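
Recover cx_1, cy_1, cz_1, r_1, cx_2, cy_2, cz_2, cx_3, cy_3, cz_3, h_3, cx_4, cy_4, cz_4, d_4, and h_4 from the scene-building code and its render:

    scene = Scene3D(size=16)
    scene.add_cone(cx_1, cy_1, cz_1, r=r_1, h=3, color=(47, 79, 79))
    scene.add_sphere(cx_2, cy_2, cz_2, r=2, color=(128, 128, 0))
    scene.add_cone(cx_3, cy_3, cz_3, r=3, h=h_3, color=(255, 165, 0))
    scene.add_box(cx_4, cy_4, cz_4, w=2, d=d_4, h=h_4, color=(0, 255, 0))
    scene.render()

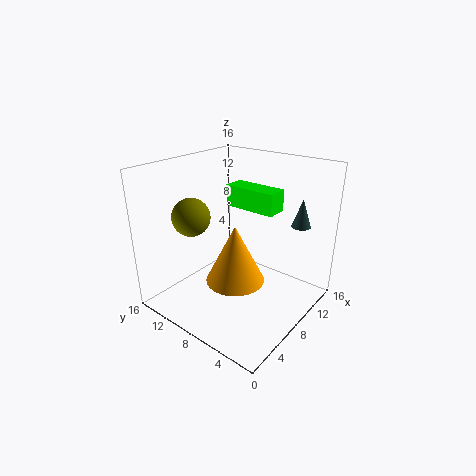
cx_1 = 11; cy_1 = 2; cz_1 = 10; r_1 = 1; cx_2 = 4; cy_2 = 11; cz_2 = 11; cx_3 = 5; cy_3 = 6; cz_3 = 5; h_3 = 6; cx_4 = 5; cy_4 = 2; cz_4 = 13; d_4 = 5; h_4 = 2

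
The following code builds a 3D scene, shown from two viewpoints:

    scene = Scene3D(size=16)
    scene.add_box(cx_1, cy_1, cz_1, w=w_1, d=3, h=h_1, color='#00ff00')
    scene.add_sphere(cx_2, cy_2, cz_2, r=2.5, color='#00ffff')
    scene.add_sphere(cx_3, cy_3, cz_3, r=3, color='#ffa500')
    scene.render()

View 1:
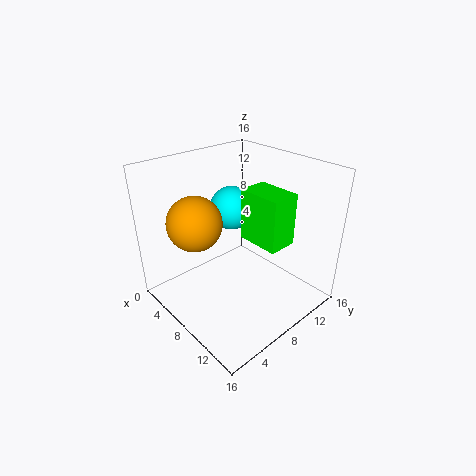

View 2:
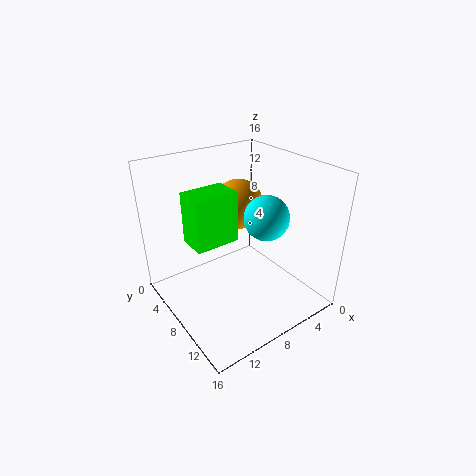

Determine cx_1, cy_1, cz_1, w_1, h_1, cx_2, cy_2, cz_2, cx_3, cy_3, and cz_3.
cx_1 = 9.5, cy_1 = 7, cz_1 = 9.25, w_1 = 4.5, h_1 = 5.25, cx_2 = 5.25, cy_2 = 9.5, cz_2 = 10.25, cx_3 = 5.25, cy_3 = 4.25, cz_3 = 10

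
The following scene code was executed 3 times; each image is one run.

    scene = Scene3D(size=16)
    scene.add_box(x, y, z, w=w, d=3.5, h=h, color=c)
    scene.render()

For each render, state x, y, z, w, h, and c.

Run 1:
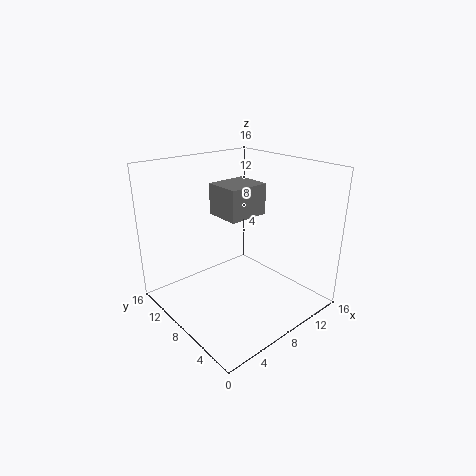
x = 4
y = 4
z = 12
w = 4
h = 3
c = 'gray'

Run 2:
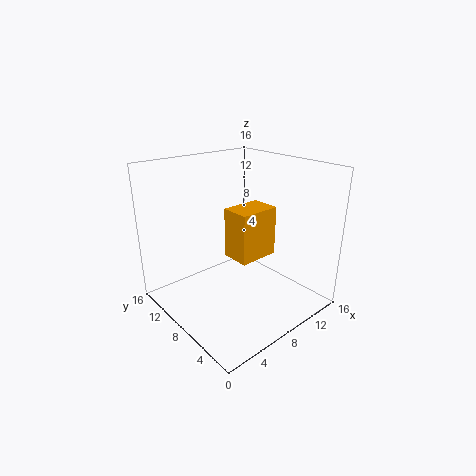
x = 8.5
y = 7.5
z = 4.5
w = 5
h = 6
c = 'orange'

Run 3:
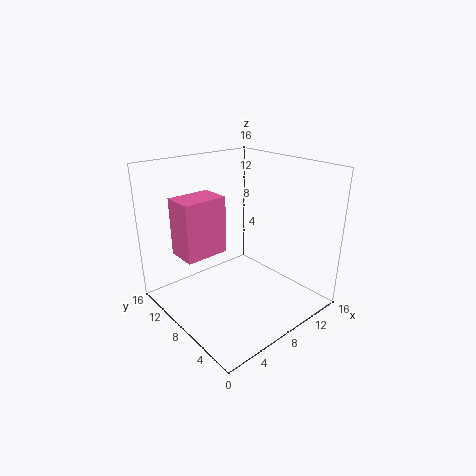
x = 2.5
y = 9.5
z = 6
w = 5
h = 6.5
c = 'hotpink'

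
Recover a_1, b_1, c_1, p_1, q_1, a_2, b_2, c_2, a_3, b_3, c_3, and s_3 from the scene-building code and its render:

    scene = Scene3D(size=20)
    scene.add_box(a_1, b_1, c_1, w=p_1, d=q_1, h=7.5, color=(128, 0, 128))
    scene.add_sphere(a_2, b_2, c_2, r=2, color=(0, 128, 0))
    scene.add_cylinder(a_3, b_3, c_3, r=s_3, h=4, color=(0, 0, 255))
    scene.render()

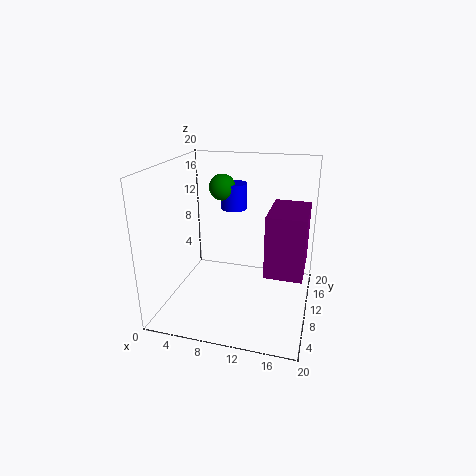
a_1 = 15
b_1 = 3
c_1 = 8.5
p_1 = 4.5
q_1 = 7
a_2 = 6
b_2 = 15.5
c_2 = 15.5
a_3 = 7.5
b_3 = 16.5
c_3 = 12
s_3 = 2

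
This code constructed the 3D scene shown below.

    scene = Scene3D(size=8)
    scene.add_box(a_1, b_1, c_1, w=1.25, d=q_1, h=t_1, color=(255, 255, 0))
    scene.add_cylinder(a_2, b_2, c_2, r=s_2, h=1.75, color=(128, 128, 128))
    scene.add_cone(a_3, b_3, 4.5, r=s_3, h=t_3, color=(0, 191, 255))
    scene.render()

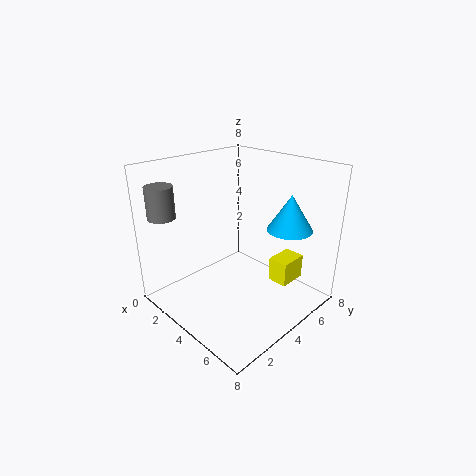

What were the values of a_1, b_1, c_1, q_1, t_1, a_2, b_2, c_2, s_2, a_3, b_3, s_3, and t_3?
a_1 = 4.5; b_1 = 6.25; c_1 = 0.5; q_1 = 1.75; t_1 = 1.5; a_2 = 1.25; b_2 = 1; c_2 = 5.25; s_2 = 0.75; a_3 = 6; b_3 = 6; s_3 = 1.25; t_3 = 2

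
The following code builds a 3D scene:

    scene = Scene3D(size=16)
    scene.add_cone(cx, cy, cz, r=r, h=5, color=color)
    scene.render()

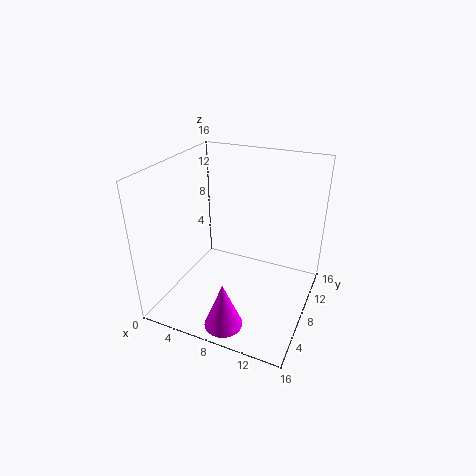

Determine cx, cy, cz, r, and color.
cx = 9; cy = 2; cz = 1; r = 2; color = 'magenta'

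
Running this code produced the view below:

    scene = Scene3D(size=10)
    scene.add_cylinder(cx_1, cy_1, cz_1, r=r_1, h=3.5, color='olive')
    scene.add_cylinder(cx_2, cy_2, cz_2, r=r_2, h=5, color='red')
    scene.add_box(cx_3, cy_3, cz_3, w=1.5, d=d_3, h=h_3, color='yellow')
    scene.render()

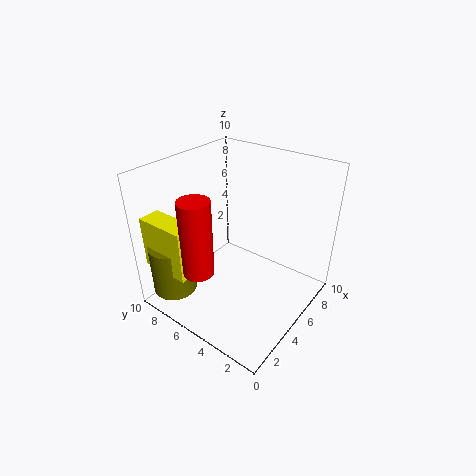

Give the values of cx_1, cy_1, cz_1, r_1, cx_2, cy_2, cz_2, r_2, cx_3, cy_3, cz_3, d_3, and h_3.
cx_1 = 1.5
cy_1 = 8
cz_1 = 1.5
r_1 = 1.5
cx_2 = 1.5
cy_2 = 5.5
cz_2 = 4
r_2 = 1
cx_3 = 0.5
cy_3 = 6
cz_3 = 3.5
d_3 = 3.5
h_3 = 3.5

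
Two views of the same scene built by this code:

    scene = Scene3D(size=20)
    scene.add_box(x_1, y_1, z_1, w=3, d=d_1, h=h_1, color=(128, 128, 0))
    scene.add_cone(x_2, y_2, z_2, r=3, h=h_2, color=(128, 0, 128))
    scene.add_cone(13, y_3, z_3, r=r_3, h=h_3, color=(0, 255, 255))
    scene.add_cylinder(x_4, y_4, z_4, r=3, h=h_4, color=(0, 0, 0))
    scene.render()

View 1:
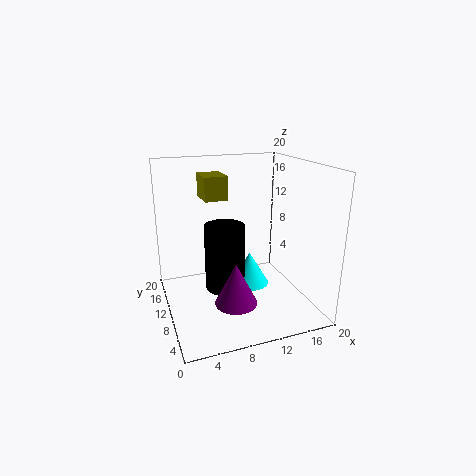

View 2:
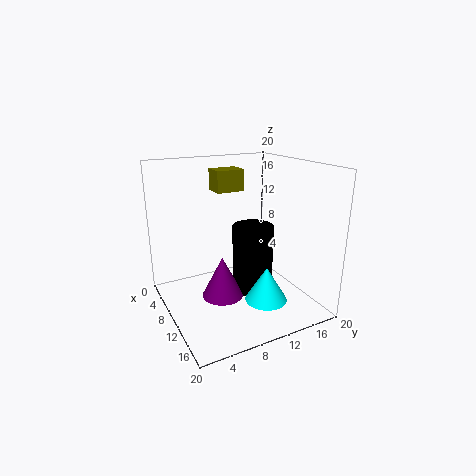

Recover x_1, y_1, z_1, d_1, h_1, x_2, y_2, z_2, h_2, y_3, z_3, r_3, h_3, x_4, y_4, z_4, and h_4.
x_1 = 5, y_1 = 8, z_1 = 16, d_1 = 4, h_1 = 3, x_2 = 9, y_2 = 8, z_2 = 1, h_2 = 6, y_3 = 13, z_3 = 1, r_3 = 3, h_3 = 5, x_4 = 9, y_4 = 13, z_4 = 1, h_4 = 10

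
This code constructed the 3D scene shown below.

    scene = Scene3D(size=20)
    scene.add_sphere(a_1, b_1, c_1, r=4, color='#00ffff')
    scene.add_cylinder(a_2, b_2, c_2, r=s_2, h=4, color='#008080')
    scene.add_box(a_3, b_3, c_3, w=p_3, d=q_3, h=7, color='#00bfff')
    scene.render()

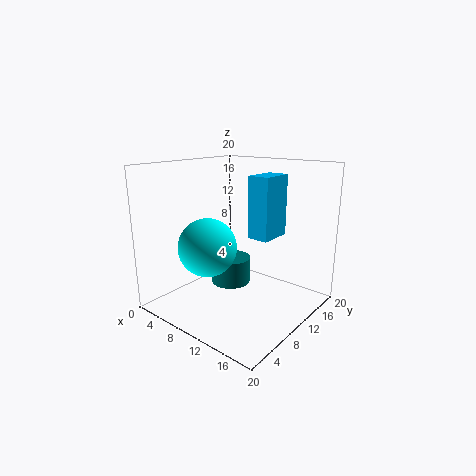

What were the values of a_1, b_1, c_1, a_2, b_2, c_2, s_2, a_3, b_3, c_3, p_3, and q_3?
a_1 = 7.5
b_1 = 6.5
c_1 = 9
a_2 = 6.5
b_2 = 12.5
c_2 = 1.5
s_2 = 3
a_3 = 15.5
b_3 = 5
c_3 = 12.5
p_3 = 2.5
q_3 = 4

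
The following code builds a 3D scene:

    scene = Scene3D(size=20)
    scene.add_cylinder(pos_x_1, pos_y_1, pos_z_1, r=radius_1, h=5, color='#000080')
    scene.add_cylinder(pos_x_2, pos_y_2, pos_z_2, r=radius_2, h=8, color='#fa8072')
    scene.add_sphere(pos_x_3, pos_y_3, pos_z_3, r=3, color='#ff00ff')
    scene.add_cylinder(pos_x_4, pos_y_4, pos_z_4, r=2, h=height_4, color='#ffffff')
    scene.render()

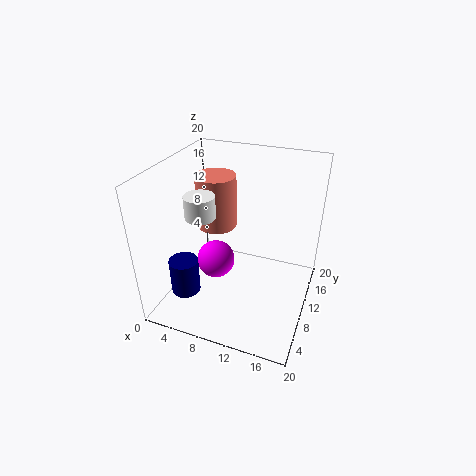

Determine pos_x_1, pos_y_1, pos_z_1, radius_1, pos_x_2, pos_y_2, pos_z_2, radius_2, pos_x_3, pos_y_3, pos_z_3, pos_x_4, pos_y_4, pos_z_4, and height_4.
pos_x_1 = 4; pos_y_1 = 5; pos_z_1 = 3; radius_1 = 2; pos_x_2 = 5; pos_y_2 = 14; pos_z_2 = 9; radius_2 = 3; pos_x_3 = 5; pos_y_3 = 13; pos_z_3 = 3; pos_x_4 = 6; pos_y_4 = 7; pos_z_4 = 14; height_4 = 3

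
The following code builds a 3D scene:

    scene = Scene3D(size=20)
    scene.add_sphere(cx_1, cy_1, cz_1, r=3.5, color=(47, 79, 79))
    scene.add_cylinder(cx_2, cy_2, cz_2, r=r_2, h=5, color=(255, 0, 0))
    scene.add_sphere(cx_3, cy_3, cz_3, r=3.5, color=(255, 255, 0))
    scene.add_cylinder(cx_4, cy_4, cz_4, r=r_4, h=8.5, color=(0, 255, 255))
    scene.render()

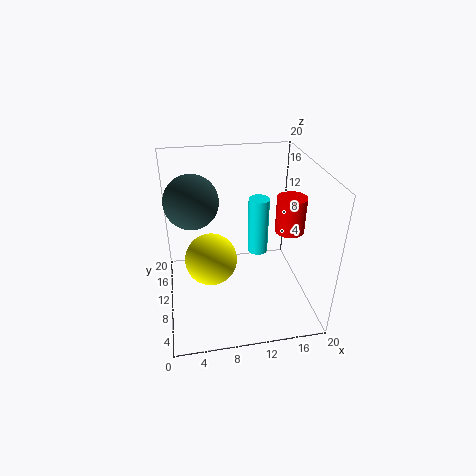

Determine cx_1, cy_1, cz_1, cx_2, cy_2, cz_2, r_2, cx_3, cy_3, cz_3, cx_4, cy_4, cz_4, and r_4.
cx_1 = 4
cy_1 = 10
cz_1 = 16
cx_2 = 17
cy_2 = 9
cz_2 = 11
r_2 = 2
cx_3 = 6
cy_3 = 8.5
cz_3 = 8
cx_4 = 13.5
cy_4 = 12.5
cz_4 = 6
r_4 = 1.5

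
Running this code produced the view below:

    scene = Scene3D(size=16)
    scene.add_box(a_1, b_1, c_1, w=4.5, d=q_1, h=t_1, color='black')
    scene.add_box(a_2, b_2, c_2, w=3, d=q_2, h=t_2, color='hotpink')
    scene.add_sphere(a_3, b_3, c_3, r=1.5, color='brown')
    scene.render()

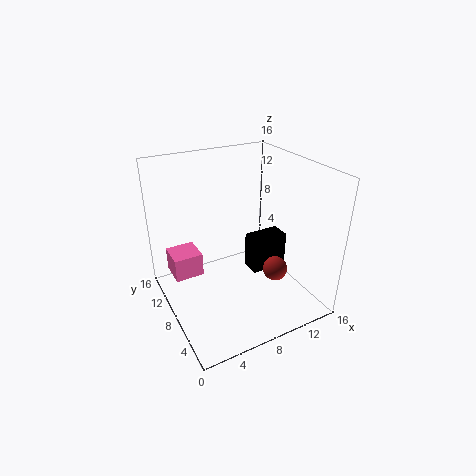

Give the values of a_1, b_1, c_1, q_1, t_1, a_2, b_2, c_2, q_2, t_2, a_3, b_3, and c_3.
a_1 = 11
b_1 = 9
c_1 = 1.5
q_1 = 2.5
t_1 = 4.5
a_2 = 0.5
b_2 = 7.5
c_2 = 5
q_2 = 3
t_2 = 2.5
a_3 = 13
b_3 = 7.5
c_3 = 2.5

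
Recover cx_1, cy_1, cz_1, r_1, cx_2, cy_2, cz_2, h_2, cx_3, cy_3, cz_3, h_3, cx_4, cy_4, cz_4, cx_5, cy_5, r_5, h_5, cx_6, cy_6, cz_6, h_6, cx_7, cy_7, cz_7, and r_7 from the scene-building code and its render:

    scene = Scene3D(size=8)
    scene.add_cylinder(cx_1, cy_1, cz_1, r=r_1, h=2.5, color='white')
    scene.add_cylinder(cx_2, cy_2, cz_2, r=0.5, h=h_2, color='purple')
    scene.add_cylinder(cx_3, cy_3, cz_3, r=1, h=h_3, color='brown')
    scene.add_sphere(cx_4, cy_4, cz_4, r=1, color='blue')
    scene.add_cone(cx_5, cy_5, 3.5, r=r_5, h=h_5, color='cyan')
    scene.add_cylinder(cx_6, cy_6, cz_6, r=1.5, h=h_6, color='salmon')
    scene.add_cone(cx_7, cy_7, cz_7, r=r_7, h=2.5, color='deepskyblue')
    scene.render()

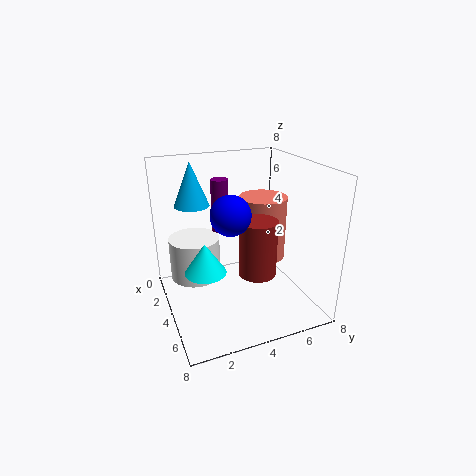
cx_1 = 2; cy_1 = 2; cz_1 = 1; r_1 = 1.5; cx_2 = 2.5; cy_2 = 3.5; cz_2 = 4; h_2 = 3; cx_3 = 5.5; cy_3 = 4.5; cz_3 = 2.5; h_3 = 3; cx_4 = 5.5; cy_4 = 3; cz_4 = 6; cx_5 = 6; cy_5 = 1.5; r_5 = 1; h_5 = 1.5; cx_6 = 2; cy_6 = 6.5; cz_6 = 1.5; h_6 = 4; cx_7 = 2; cy_7 = 2; cz_7 = 5.5; r_7 = 1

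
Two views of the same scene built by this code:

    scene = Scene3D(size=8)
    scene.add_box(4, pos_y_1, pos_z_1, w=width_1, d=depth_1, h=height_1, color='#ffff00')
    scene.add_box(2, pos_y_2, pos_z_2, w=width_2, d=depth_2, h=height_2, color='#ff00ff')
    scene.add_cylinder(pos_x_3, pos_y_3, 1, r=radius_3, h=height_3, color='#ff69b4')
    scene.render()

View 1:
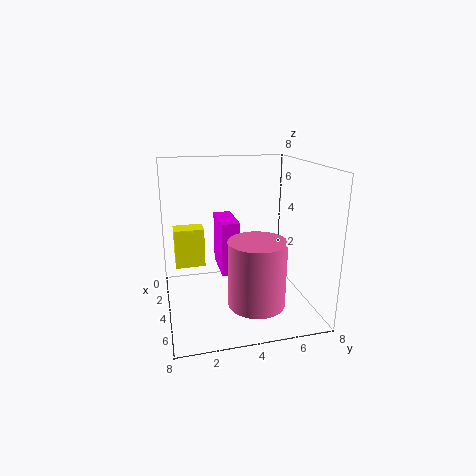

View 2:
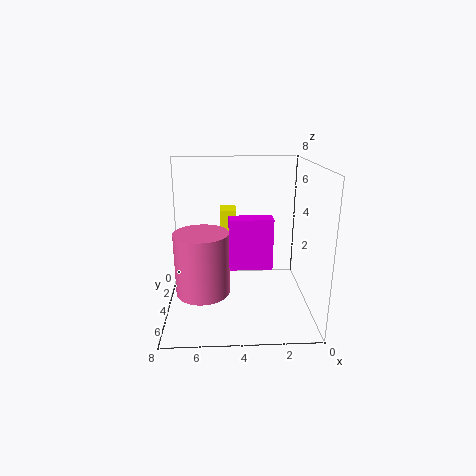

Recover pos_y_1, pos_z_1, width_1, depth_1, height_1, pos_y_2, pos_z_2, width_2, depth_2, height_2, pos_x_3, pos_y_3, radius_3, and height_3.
pos_y_1 = 0.5
pos_z_1 = 3
width_1 = 1
depth_1 = 1.5
height_1 = 2
pos_y_2 = 3
pos_z_2 = 2
width_2 = 2.5
depth_2 = 1
height_2 = 3
pos_x_3 = 6
pos_y_3 = 4.5
radius_3 = 1.5
height_3 = 3.5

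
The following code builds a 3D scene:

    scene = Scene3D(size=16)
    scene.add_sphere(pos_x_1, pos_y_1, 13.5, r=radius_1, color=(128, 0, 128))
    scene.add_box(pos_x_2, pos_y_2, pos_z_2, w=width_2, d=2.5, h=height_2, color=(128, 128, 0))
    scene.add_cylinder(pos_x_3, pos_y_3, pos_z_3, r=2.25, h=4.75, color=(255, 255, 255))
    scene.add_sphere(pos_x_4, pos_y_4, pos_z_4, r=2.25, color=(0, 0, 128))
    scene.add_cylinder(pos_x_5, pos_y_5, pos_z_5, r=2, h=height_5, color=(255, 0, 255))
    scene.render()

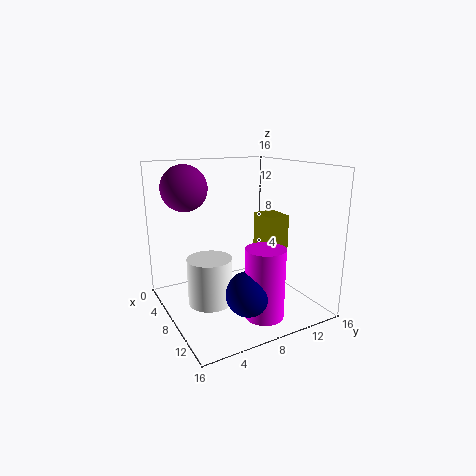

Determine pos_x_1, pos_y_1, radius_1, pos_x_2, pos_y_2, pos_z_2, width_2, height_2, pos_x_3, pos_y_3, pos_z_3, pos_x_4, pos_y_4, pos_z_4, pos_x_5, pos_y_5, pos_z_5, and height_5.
pos_x_1 = 5.25
pos_y_1 = 3
radius_1 = 2.5
pos_x_2 = 7.25
pos_y_2 = 10.5
pos_z_2 = 5.5
width_2 = 3.25
height_2 = 5
pos_x_3 = 10.25
pos_y_3 = 3.5
pos_z_3 = 2.5
pos_x_4 = 13.25
pos_y_4 = 6.25
pos_z_4 = 4
pos_x_5 = 13.5
pos_y_5 = 8
pos_z_5 = 1.25
height_5 = 7.25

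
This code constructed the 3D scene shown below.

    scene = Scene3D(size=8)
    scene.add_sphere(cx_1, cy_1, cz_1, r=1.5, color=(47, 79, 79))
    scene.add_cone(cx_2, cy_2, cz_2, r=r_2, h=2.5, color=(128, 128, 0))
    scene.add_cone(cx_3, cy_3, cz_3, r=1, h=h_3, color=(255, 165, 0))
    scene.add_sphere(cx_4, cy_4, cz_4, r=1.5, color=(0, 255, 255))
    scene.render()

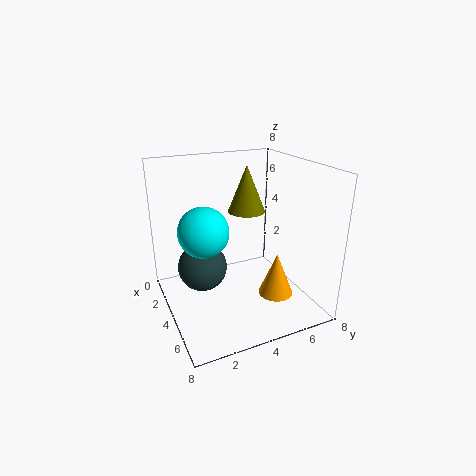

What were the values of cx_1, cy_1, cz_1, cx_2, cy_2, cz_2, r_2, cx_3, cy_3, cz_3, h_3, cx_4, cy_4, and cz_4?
cx_1 = 2, cy_1 = 2.5, cz_1 = 1.5, cx_2 = 4, cy_2 = 4.5, cz_2 = 5.5, r_2 = 1, cx_3 = 5, cy_3 = 6, cz_3 = 0.5, h_3 = 2.5, cx_4 = 2.5, cy_4 = 2.5, cz_4 = 4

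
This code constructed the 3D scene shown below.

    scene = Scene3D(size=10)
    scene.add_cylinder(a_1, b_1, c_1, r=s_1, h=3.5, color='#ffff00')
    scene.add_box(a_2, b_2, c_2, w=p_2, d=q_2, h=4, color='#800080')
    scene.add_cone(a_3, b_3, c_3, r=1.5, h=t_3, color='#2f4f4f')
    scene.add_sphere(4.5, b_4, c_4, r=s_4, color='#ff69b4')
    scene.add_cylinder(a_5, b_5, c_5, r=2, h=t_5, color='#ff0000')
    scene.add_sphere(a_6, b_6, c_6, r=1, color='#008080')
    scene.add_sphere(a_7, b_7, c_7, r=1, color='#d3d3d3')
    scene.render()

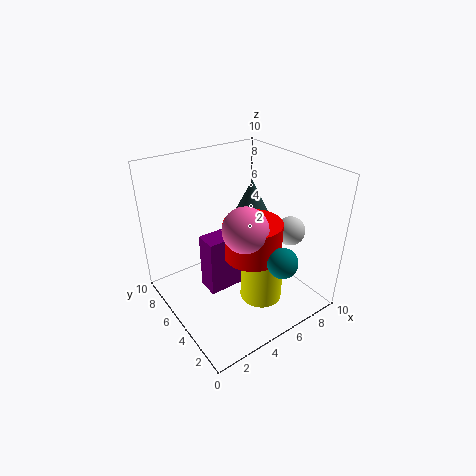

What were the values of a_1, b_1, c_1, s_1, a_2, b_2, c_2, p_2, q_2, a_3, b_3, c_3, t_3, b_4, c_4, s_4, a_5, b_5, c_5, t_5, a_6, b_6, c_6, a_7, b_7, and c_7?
a_1 = 6
b_1 = 3.5
c_1 = 0.5
s_1 = 1.5
a_2 = 2.5
b_2 = 4.5
c_2 = 1.5
p_2 = 3.5
q_2 = 1.5
a_3 = 8.5
b_3 = 8
c_3 = 4.5
t_3 = 3
b_4 = 3.5
c_4 = 6.5
s_4 = 1.5
a_5 = 5.5
b_5 = 4
c_5 = 4
t_5 = 2.5
a_6 = 6
b_6 = 1.5
c_6 = 4.5
a_7 = 8
b_7 = 3
c_7 = 5.5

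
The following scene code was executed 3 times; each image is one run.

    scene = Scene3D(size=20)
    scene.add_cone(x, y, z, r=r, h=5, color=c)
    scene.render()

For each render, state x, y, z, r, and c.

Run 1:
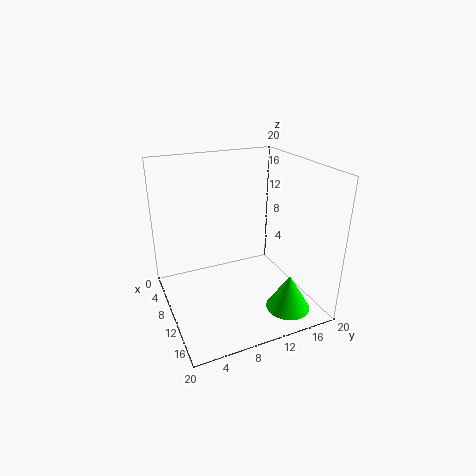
x = 16; y = 15; z = 1; r = 3; c = 'lime'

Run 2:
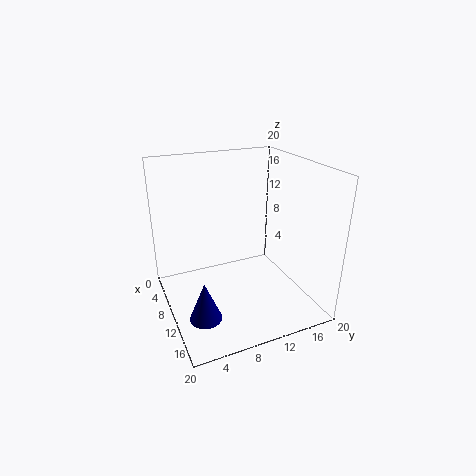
x = 16; y = 3; z = 3; r = 2; c = 'navy'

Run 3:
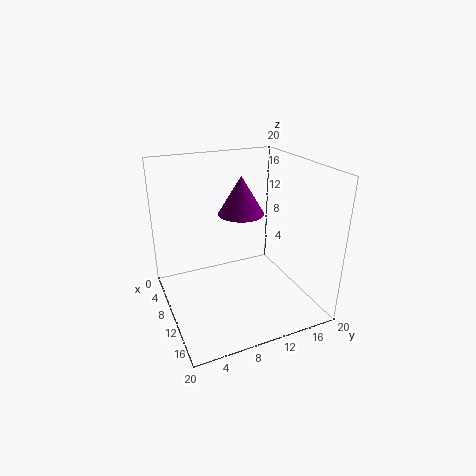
x = 11; y = 10; z = 14; r = 3; c = 'purple'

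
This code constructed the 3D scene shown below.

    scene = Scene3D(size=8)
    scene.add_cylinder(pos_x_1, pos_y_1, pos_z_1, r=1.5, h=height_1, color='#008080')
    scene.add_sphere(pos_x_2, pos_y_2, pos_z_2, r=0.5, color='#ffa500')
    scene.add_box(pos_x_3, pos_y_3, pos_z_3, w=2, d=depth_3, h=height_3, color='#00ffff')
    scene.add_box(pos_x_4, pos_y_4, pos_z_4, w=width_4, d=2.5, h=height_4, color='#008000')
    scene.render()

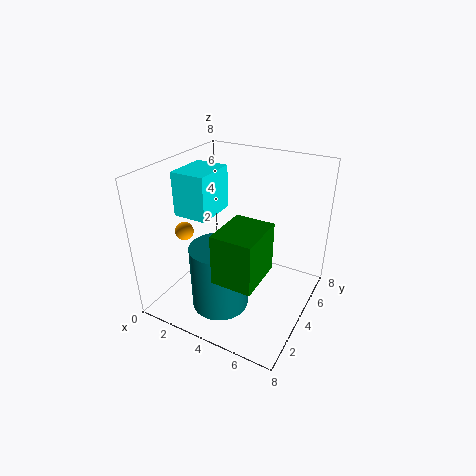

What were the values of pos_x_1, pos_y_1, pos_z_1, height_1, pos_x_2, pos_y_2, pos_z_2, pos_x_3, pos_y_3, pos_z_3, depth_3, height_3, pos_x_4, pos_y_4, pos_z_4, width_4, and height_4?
pos_x_1 = 4
pos_y_1 = 2
pos_z_1 = 1
height_1 = 3.5
pos_x_2 = 1.5
pos_y_2 = 2.5
pos_z_2 = 4.5
pos_x_3 = 0.5
pos_y_3 = 3
pos_z_3 = 5
depth_3 = 2.5
height_3 = 2.5
pos_x_4 = 4.5
pos_y_4 = 0.5
pos_z_4 = 3.5
width_4 = 2
height_4 = 2.5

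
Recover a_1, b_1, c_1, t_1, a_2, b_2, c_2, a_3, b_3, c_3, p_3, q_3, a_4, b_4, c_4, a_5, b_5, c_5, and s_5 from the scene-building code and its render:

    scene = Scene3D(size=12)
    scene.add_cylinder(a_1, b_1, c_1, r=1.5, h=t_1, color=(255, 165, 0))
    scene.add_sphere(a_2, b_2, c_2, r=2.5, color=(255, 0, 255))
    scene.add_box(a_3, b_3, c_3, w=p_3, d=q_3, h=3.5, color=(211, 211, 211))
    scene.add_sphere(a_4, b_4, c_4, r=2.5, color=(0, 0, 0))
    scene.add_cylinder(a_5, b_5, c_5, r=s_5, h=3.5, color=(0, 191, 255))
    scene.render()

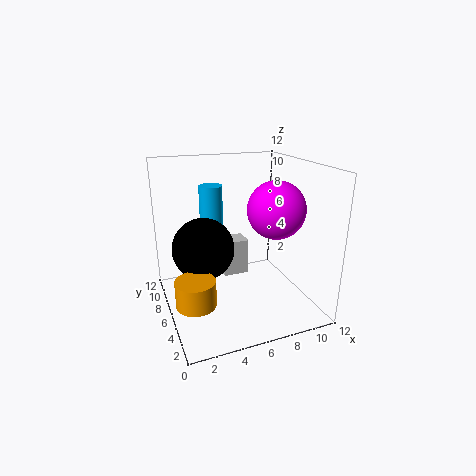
a_1 = 1.5
b_1 = 3
c_1 = 2.5
t_1 = 2
a_2 = 9.5
b_2 = 6
c_2 = 8
a_3 = 6
b_3 = 9.5
c_3 = 0.5
p_3 = 2.5
q_3 = 2
a_4 = 3
b_4 = 6
c_4 = 5.5
a_5 = 4.5
b_5 = 8.5
c_5 = 6.5
s_5 = 1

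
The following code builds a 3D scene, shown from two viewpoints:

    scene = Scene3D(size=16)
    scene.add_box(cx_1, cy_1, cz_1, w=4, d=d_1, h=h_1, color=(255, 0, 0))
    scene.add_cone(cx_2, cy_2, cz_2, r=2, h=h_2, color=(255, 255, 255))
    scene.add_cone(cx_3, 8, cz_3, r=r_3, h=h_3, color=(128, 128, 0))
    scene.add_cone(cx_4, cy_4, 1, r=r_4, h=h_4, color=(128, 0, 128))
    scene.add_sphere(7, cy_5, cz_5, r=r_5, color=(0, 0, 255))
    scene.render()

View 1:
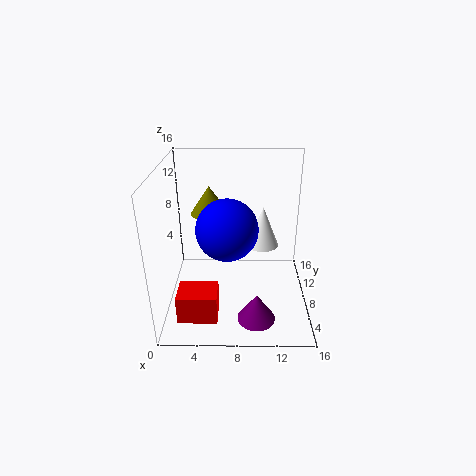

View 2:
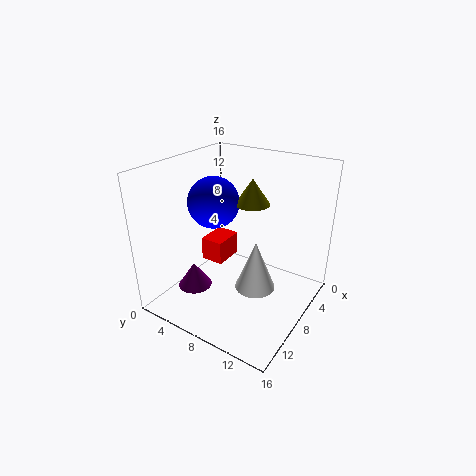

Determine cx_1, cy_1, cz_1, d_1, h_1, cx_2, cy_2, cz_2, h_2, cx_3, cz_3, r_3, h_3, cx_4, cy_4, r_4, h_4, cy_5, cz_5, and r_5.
cx_1 = 2, cy_1 = 1, cz_1 = 2, d_1 = 3, h_1 = 3, cx_2 = 11, cy_2 = 12, cz_2 = 5, h_2 = 5, cx_3 = 5, cz_3 = 11, r_3 = 2, h_3 = 3, cx_4 = 10, cy_4 = 3, r_4 = 2, h_4 = 3, cy_5 = 4, cz_5 = 11, r_5 = 3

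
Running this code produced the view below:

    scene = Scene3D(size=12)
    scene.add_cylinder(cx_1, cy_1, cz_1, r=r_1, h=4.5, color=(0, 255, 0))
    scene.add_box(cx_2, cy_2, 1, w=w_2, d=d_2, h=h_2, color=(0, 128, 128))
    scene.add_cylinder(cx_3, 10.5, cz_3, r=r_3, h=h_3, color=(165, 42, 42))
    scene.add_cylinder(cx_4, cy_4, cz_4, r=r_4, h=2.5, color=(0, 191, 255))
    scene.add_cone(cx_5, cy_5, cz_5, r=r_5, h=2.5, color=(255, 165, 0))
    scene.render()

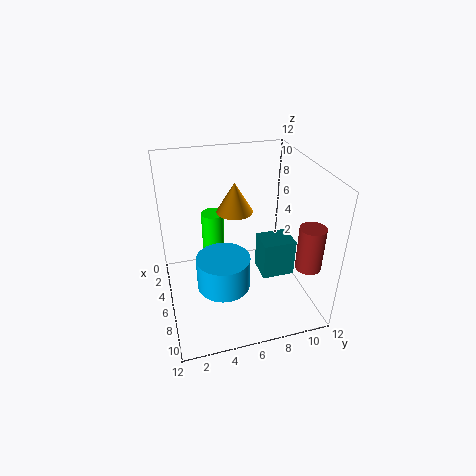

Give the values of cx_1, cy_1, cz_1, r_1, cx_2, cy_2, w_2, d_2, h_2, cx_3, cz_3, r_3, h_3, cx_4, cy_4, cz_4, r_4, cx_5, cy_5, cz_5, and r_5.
cx_1 = 3, cy_1 = 4.5, cz_1 = 2.5, r_1 = 1, cx_2 = 3.5, cy_2 = 8.5, w_2 = 2.5, d_2 = 3, h_2 = 3.5, cx_3 = 10, cz_3 = 5, r_3 = 1, h_3 = 3.5, cx_4 = 9, cy_4 = 4, cz_4 = 4, r_4 = 2, cx_5 = 5, cy_5 = 6, cz_5 = 8, r_5 = 1.5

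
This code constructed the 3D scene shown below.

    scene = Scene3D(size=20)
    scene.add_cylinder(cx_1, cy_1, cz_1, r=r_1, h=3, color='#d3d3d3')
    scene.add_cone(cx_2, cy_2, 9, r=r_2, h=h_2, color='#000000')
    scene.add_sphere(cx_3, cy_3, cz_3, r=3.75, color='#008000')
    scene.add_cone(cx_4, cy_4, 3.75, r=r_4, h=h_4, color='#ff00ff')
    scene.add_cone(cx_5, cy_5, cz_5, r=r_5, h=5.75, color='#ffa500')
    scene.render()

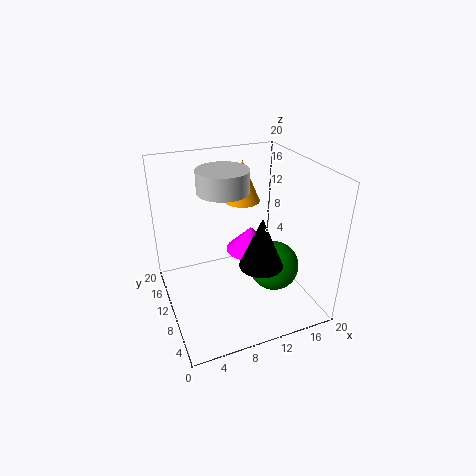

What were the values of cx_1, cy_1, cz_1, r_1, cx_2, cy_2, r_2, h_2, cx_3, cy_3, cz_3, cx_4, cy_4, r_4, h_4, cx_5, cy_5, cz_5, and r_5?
cx_1 = 8.5, cy_1 = 11.5, cz_1 = 16.5, r_1 = 3.5, cx_2 = 10.75, cy_2 = 4.25, r_2 = 2.75, h_2 = 6.5, cx_3 = 16, cy_3 = 10, cz_3 = 3.75, cx_4 = 14.75, cy_4 = 16, r_4 = 4, h_4 = 4, cx_5 = 11.75, cy_5 = 12.75, cz_5 = 14.25, r_5 = 2.5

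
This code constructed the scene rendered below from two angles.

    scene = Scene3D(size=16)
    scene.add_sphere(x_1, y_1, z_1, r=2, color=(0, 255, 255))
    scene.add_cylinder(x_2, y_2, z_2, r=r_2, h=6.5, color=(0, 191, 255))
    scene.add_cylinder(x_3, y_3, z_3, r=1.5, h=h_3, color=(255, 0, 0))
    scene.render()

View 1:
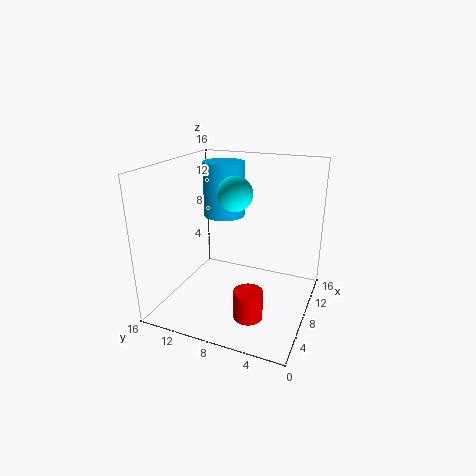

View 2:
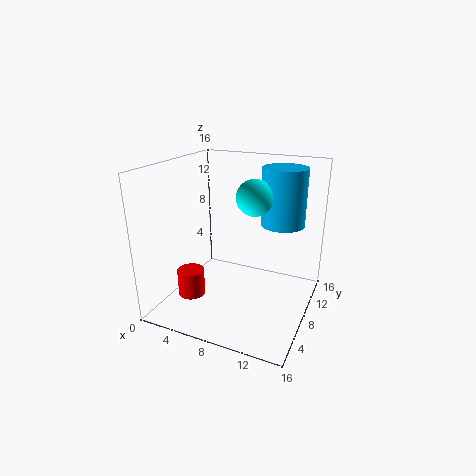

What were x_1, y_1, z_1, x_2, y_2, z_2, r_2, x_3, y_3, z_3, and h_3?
x_1 = 9.5
y_1 = 9
z_1 = 12.5
x_2 = 12
y_2 = 11.5
z_2 = 9
r_2 = 2.5
x_3 = 3.5
y_3 = 5
z_3 = 1.5
h_3 = 3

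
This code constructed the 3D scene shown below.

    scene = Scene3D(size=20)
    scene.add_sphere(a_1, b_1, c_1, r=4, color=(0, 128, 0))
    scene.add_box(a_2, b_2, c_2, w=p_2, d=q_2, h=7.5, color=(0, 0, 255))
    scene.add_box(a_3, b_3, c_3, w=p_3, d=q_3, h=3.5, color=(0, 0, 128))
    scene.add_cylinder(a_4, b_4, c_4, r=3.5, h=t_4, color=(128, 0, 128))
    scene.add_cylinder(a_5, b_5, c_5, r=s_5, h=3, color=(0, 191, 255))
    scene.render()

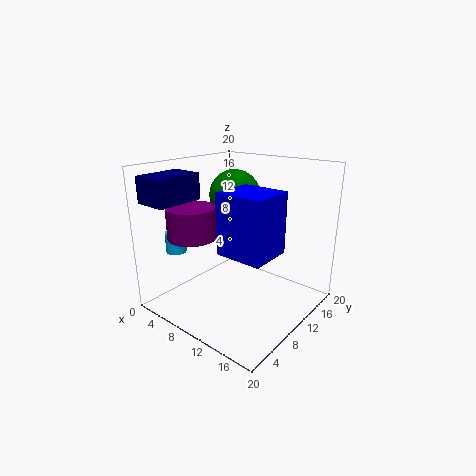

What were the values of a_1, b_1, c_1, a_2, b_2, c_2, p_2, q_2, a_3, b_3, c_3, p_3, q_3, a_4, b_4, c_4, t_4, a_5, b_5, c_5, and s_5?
a_1 = 4.5, b_1 = 16, c_1 = 14, a_2 = 12, b_2 = 3.5, c_2 = 10.5, p_2 = 6, q_2 = 5.5, a_3 = 1.5, b_3 = 0.5, c_3 = 15.5, p_3 = 4.5, q_3 = 6.5, a_4 = 4, b_4 = 7, c_4 = 9.5, t_4 = 4.5, a_5 = 1.5, b_5 = 6, c_5 = 7, s_5 = 1.5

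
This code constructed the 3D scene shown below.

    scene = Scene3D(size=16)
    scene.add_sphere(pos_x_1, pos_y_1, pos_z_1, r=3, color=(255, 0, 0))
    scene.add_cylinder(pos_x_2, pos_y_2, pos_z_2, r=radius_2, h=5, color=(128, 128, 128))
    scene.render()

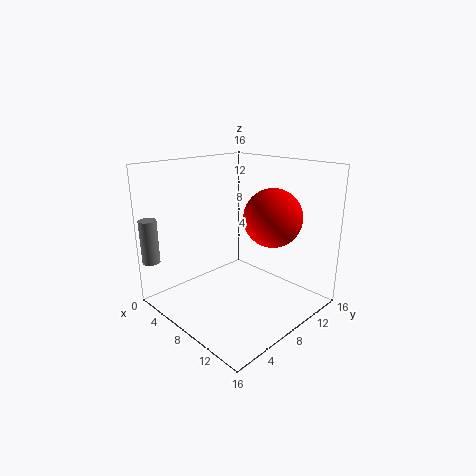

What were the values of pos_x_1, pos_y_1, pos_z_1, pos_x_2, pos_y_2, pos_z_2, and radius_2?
pos_x_1 = 12
pos_y_1 = 9
pos_z_1 = 11
pos_x_2 = 1
pos_y_2 = 1
pos_z_2 = 5
radius_2 = 1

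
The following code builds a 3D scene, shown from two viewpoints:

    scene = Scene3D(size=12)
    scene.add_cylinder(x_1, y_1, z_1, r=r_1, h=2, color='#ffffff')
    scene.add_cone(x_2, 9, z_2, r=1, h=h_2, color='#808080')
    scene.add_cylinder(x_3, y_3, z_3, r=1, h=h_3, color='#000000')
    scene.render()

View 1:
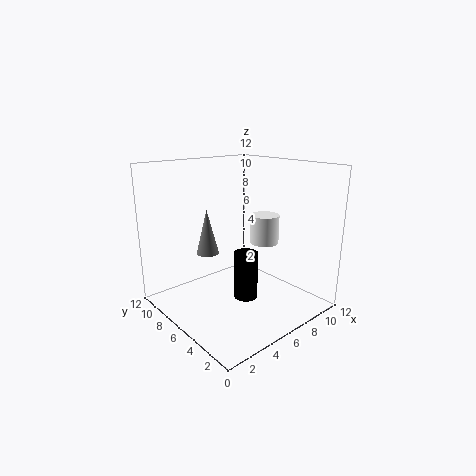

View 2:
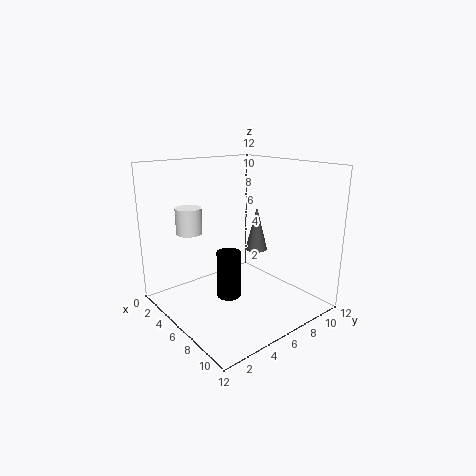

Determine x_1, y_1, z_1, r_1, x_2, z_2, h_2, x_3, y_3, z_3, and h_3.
x_1 = 5, y_1 = 2, z_1 = 7, r_1 = 1, x_2 = 5, z_2 = 4, h_2 = 4, x_3 = 6, y_3 = 5, z_3 = 1, h_3 = 4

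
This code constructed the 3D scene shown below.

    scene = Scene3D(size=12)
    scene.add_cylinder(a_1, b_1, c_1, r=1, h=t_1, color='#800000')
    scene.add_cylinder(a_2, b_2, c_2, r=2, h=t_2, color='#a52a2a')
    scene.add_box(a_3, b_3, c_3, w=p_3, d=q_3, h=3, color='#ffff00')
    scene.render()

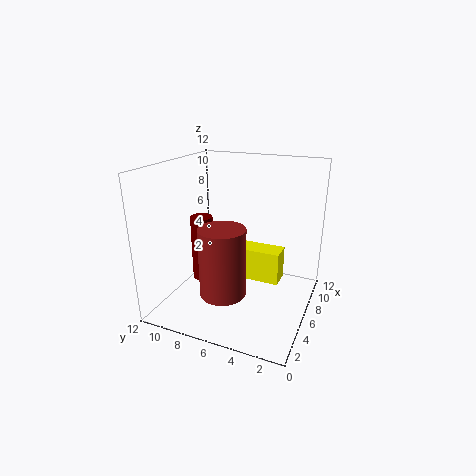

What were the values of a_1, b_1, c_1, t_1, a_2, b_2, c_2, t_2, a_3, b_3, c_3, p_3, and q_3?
a_1 = 7; b_1 = 10; c_1 = 1; t_1 = 6; a_2 = 5; b_2 = 7; c_2 = 1; t_2 = 6; a_3 = 8; b_3 = 3; c_3 = 1; p_3 = 2; q_3 = 4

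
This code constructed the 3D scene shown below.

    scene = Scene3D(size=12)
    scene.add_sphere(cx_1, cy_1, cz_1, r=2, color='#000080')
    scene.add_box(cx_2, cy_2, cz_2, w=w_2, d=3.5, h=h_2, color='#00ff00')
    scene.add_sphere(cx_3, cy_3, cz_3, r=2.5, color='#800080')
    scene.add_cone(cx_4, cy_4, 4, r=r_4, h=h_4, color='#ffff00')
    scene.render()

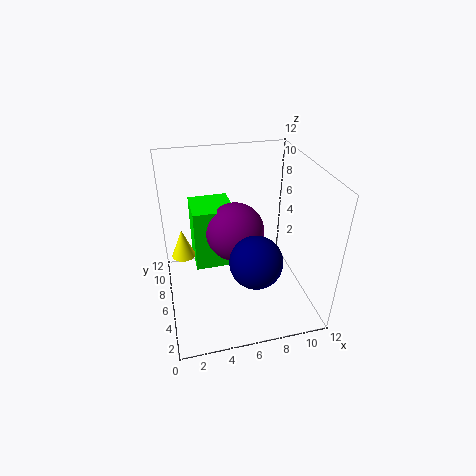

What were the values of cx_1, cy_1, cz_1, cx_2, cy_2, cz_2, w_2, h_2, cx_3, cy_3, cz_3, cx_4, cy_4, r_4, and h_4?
cx_1 = 6.5
cy_1 = 2.5
cz_1 = 6
cx_2 = 2.5
cy_2 = 7
cz_2 = 2.5
w_2 = 3.5
h_2 = 5.5
cx_3 = 6
cy_3 = 7
cz_3 = 6
cx_4 = 1.5
cy_4 = 7.5
r_4 = 1
h_4 = 2.5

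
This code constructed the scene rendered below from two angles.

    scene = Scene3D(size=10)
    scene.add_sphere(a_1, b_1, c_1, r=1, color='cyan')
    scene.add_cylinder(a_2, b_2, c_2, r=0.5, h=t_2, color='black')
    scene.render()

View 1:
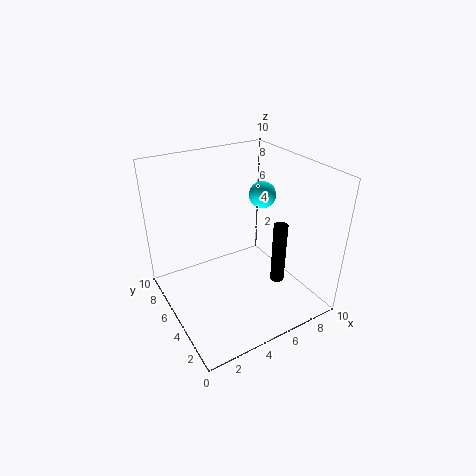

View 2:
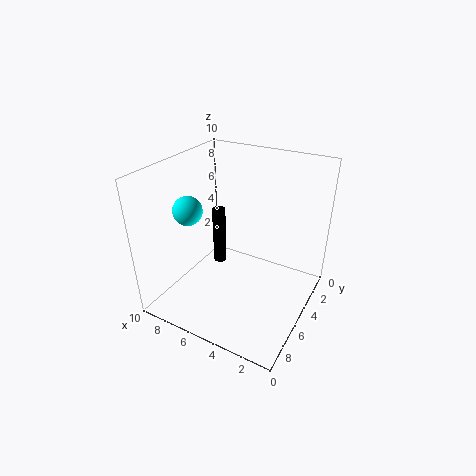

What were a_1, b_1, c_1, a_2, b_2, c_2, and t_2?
a_1 = 8, b_1 = 6.5, c_1 = 7, a_2 = 7.5, b_2 = 3.5, c_2 = 1.5, t_2 = 4.5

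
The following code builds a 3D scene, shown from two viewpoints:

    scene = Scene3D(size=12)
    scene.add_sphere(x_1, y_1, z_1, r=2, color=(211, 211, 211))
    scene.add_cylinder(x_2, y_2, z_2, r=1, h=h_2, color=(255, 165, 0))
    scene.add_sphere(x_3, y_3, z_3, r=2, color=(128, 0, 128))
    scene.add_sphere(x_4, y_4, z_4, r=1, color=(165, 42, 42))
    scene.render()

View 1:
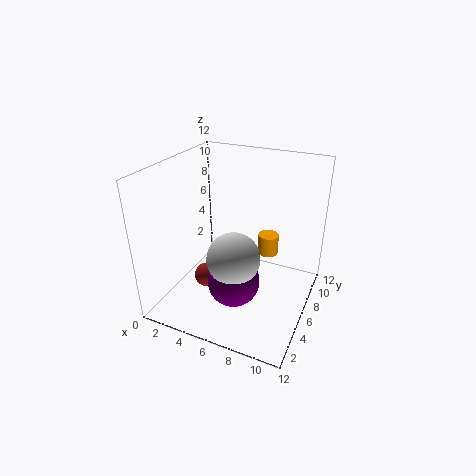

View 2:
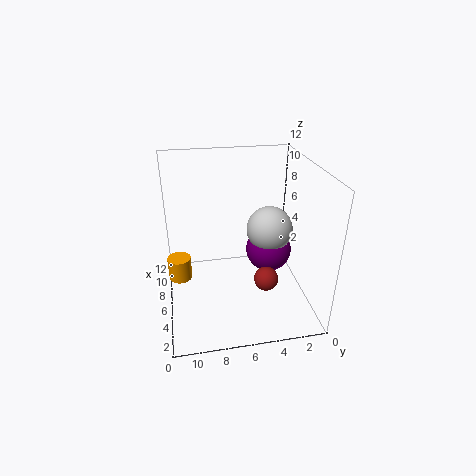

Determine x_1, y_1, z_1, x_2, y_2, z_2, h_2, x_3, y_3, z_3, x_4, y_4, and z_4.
x_1 = 7, y_1 = 3, z_1 = 6, x_2 = 7, y_2 = 11, z_2 = 2, h_2 = 2, x_3 = 7, y_3 = 3, z_3 = 4, x_4 = 4, y_4 = 4, z_4 = 3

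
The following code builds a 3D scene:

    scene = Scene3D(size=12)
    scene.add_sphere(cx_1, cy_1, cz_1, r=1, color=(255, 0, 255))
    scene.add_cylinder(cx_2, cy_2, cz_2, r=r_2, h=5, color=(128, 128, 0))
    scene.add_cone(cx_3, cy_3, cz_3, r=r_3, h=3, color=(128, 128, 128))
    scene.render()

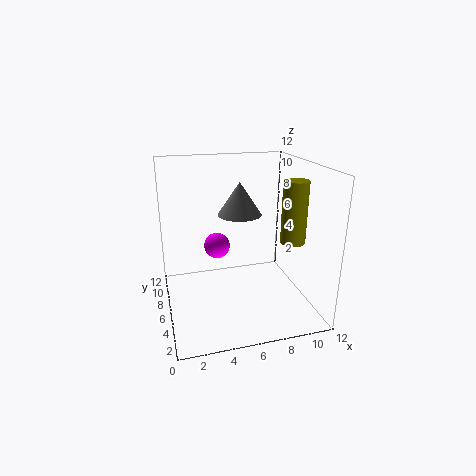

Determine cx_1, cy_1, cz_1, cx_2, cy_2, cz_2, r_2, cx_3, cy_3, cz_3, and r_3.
cx_1 = 4
cy_1 = 5
cz_1 = 6
cx_2 = 10
cy_2 = 4
cz_2 = 6
r_2 = 1
cx_3 = 7
cy_3 = 9
cz_3 = 7
r_3 = 2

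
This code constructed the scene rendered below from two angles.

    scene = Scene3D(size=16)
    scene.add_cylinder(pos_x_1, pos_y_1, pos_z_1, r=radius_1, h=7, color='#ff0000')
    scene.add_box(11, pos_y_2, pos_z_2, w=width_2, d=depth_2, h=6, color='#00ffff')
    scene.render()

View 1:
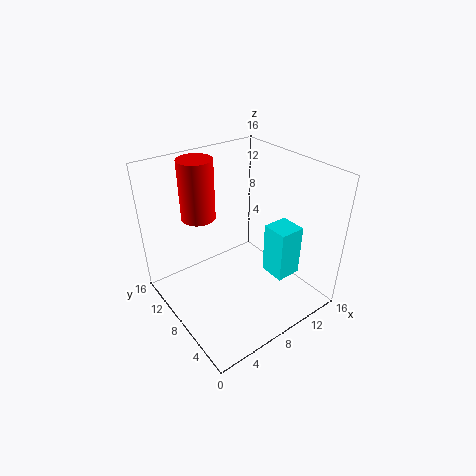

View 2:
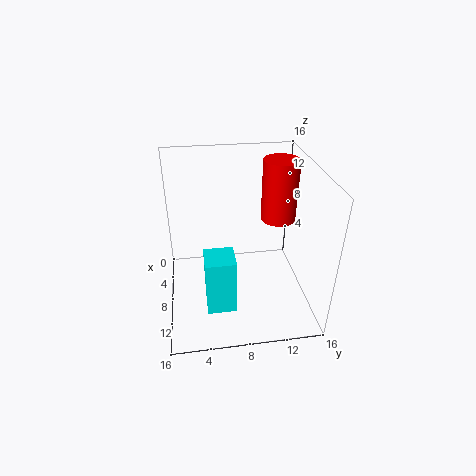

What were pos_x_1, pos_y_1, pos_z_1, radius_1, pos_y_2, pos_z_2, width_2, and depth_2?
pos_x_1 = 6
pos_y_1 = 13
pos_z_1 = 9
radius_1 = 2
pos_y_2 = 4
pos_z_2 = 3
width_2 = 3
depth_2 = 3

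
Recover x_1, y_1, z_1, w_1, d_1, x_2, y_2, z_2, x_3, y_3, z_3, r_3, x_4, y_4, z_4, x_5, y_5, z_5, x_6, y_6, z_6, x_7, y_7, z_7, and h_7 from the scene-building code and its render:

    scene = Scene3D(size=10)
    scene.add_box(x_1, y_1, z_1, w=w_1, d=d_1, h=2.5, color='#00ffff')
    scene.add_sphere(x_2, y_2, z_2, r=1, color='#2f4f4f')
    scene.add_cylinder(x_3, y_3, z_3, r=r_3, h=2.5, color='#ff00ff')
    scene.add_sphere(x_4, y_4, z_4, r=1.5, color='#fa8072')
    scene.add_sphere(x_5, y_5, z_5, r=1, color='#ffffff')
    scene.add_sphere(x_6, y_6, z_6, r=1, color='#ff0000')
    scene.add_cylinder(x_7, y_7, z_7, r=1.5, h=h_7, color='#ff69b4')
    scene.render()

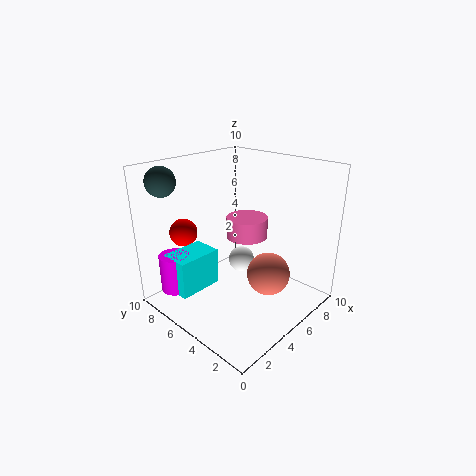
x_1 = 0.5; y_1 = 5.5; z_1 = 2; w_1 = 3; d_1 = 2; x_2 = 1.5; y_2 = 8.5; z_2 = 9; x_3 = 1; y_3 = 7; z_3 = 2; r_3 = 1; x_4 = 6; y_4 = 3; z_4 = 2.5; x_5 = 7; y_5 = 6.5; z_5 = 2; x_6 = 3; y_6 = 8.5; z_6 = 5; x_7 = 6.5; y_7 = 5.5; z_7 = 4.5; h_7 = 1.5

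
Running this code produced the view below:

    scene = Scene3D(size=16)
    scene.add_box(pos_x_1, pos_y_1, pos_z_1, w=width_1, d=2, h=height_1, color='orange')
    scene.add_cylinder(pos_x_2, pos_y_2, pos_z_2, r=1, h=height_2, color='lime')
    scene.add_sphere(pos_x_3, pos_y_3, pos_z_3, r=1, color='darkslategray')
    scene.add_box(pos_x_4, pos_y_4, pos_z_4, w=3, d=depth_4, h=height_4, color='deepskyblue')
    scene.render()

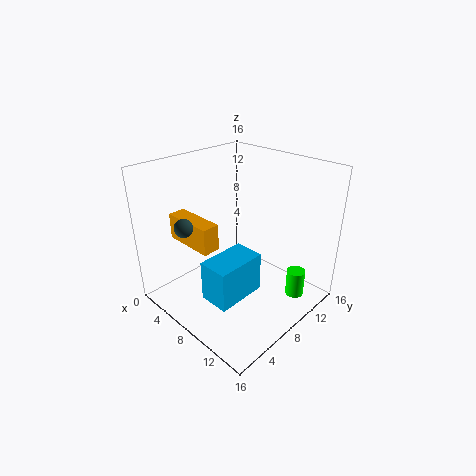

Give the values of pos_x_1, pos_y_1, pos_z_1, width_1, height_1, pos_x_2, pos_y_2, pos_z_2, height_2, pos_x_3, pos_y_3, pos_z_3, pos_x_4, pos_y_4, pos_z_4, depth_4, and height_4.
pos_x_1 = 1
pos_y_1 = 4
pos_z_1 = 7
width_1 = 6
height_1 = 3
pos_x_2 = 14
pos_y_2 = 11
pos_z_2 = 2
height_2 = 3
pos_x_3 = 5
pos_y_3 = 3
pos_z_3 = 10
pos_x_4 = 10
pos_y_4 = 1
pos_z_4 = 5
depth_4 = 5
height_4 = 4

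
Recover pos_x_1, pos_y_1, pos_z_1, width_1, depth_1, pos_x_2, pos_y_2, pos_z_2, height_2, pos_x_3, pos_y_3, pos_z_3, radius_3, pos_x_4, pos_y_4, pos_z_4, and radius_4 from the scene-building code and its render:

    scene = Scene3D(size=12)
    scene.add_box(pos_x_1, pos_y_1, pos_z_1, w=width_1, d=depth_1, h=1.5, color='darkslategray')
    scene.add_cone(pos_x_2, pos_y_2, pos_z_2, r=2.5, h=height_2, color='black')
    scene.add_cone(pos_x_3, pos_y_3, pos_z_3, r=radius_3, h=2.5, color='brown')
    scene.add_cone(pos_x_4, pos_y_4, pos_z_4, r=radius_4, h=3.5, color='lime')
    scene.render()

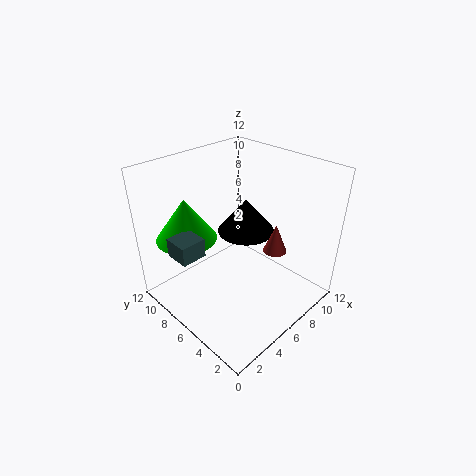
pos_x_1 = 0.5, pos_y_1 = 6, pos_z_1 = 6, width_1 = 2, depth_1 = 2, pos_x_2 = 8, pos_y_2 = 7, pos_z_2 = 5.5, height_2 = 3, pos_x_3 = 8.5, pos_y_3 = 4, pos_z_3 = 4.5, radius_3 = 1, pos_x_4 = 3, pos_y_4 = 9, pos_z_4 = 6, radius_4 = 2.5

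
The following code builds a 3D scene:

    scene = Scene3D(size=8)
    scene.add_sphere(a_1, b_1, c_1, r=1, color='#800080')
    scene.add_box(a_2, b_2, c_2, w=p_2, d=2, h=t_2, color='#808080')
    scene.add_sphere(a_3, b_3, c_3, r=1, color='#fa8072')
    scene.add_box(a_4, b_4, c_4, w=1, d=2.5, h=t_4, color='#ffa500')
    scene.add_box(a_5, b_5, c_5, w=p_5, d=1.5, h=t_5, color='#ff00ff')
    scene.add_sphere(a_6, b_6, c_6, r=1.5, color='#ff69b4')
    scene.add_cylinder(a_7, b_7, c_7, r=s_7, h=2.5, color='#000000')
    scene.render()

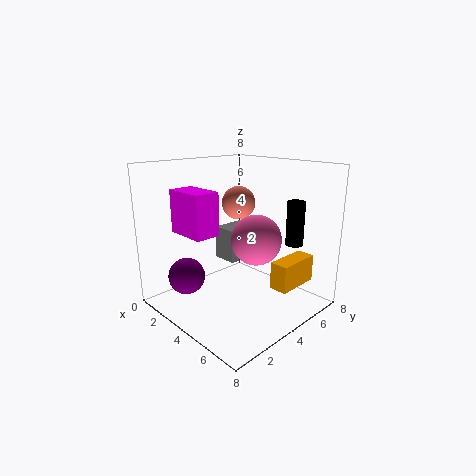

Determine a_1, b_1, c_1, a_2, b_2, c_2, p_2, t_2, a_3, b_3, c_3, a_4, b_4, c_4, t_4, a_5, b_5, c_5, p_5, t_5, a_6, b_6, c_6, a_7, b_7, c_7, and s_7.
a_1 = 2.5
b_1 = 1.5
c_1 = 2
a_2 = 1.5
b_2 = 4.5
c_2 = 2
p_2 = 1.5
t_2 = 2
a_3 = 2.5
b_3 = 5.5
c_3 = 5.5
a_4 = 6
b_4 = 4.5
c_4 = 1.5
t_4 = 1.5
a_5 = 0.5
b_5 = 2
c_5 = 4
p_5 = 2.5
t_5 = 2.5
a_6 = 4
b_6 = 5.5
c_6 = 3.5
a_7 = 6
b_7 = 6.5
c_7 = 3.5
s_7 = 0.5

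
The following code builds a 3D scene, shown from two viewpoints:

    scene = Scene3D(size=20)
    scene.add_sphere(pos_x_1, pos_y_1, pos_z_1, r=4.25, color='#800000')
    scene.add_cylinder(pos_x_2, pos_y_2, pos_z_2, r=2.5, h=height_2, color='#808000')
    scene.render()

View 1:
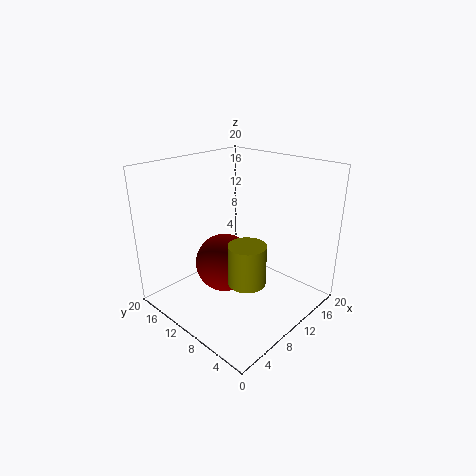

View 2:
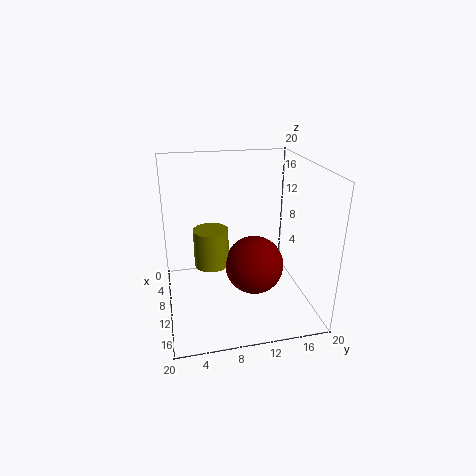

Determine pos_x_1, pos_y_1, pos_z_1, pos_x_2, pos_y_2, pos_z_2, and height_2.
pos_x_1 = 9.75, pos_y_1 = 12.5, pos_z_1 = 5.25, pos_x_2 = 8, pos_y_2 = 6.5, pos_z_2 = 5.25, height_2 = 5.5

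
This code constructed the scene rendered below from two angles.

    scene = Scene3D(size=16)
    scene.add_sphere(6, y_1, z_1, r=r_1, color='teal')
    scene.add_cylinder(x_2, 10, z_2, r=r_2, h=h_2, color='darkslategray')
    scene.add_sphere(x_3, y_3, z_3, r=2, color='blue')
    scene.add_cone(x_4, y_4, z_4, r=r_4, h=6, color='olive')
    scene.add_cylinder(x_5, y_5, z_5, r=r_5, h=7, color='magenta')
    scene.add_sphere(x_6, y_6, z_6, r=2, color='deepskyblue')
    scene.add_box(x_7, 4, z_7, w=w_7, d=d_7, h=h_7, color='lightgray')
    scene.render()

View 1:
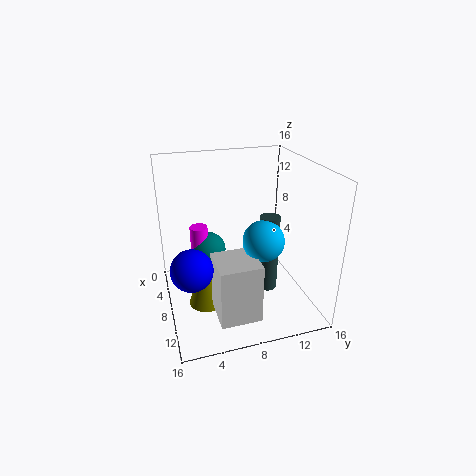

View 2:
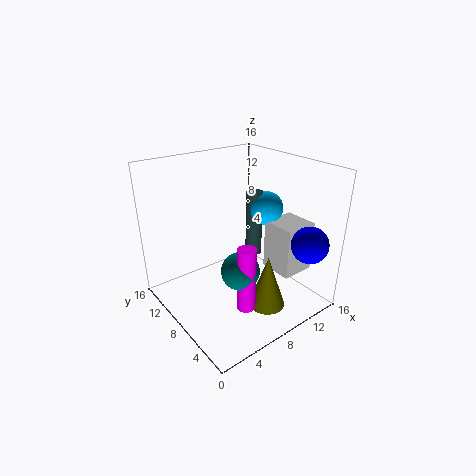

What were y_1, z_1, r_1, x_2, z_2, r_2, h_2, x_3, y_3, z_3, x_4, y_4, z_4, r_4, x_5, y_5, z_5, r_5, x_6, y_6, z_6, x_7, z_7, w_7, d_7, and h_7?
y_1 = 5; z_1 = 6; r_1 = 2; x_2 = 12; z_2 = 4; r_2 = 1; h_2 = 8; x_3 = 13; y_3 = 2; z_3 = 8; x_4 = 9; y_4 = 4; z_4 = 1; r_4 = 2; x_5 = 6; y_5 = 4; z_5 = 2; r_5 = 1; x_6 = 13; y_6 = 9; z_6 = 10; x_7 = 12; z_7 = 3; w_7 = 4; d_7 = 4; h_7 = 6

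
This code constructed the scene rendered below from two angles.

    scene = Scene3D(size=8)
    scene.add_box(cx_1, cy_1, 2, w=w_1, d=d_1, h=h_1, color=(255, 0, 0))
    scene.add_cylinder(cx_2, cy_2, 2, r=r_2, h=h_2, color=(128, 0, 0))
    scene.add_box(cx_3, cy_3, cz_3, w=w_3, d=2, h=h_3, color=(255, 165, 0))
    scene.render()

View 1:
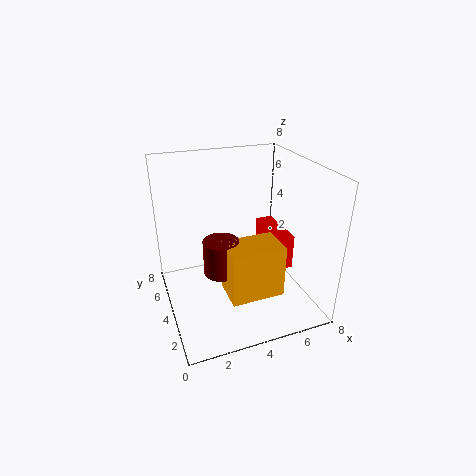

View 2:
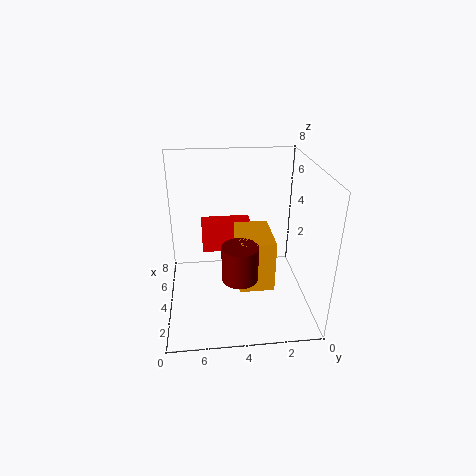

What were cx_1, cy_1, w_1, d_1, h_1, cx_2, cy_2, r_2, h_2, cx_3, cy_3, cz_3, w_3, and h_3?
cx_1 = 6, cy_1 = 3, w_1 = 1, d_1 = 3, h_1 = 2, cx_2 = 3, cy_2 = 4, r_2 = 1, h_2 = 2, cx_3 = 3, cy_3 = 2, cz_3 = 1, w_3 = 3, h_3 = 3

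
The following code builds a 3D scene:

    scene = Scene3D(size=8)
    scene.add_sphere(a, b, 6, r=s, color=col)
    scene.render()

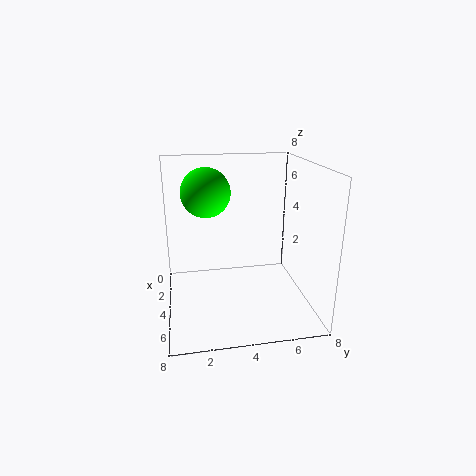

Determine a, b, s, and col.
a = 1.5; b = 2.5; s = 1.5; col = 'lime'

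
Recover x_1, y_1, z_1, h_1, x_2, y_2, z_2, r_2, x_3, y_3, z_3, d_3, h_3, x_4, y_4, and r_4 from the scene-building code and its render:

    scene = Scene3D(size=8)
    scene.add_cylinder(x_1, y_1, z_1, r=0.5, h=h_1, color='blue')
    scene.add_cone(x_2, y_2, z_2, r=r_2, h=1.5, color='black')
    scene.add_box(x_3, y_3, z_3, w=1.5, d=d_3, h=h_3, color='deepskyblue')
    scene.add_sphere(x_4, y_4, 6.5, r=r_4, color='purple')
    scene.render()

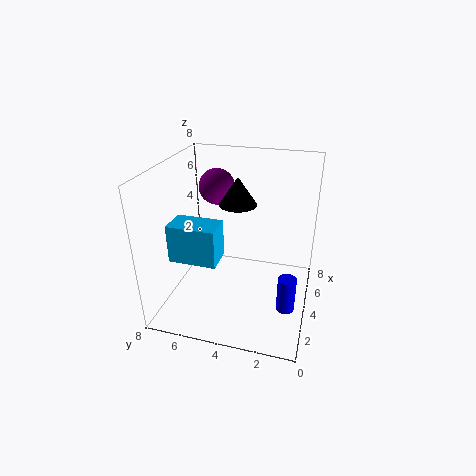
x_1 = 3; y_1 = 1; z_1 = 0.5; h_1 = 2; x_2 = 4; y_2 = 4; z_2 = 6; r_2 = 1; x_3 = 1.5; y_3 = 4.5; z_3 = 3.5; d_3 = 2.5; h_3 = 2; x_4 = 5; y_4 = 5.5; r_4 = 1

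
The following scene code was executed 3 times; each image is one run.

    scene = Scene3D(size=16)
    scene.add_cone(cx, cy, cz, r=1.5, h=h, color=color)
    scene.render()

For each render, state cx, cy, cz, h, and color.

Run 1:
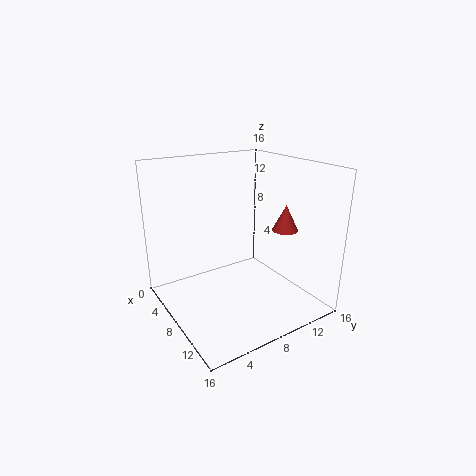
cx = 9.5; cy = 13.5; cz = 8.25; h = 3; color = 'brown'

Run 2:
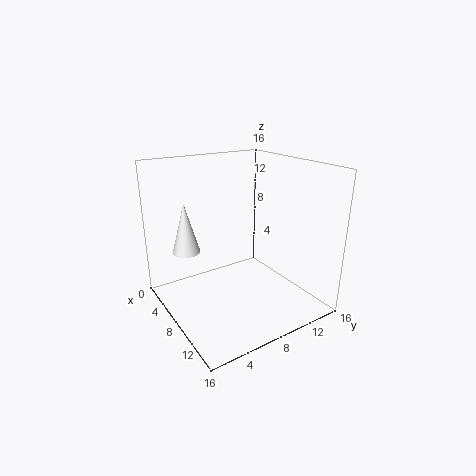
cx = 5.75; cy = 2.75; cz = 6.75; h = 5.5; color = 'white'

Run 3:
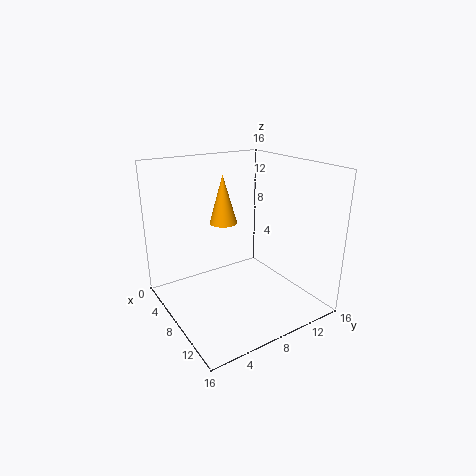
cx = 7; cy = 6.75; cz = 9.75; h = 5.25; color = 'orange'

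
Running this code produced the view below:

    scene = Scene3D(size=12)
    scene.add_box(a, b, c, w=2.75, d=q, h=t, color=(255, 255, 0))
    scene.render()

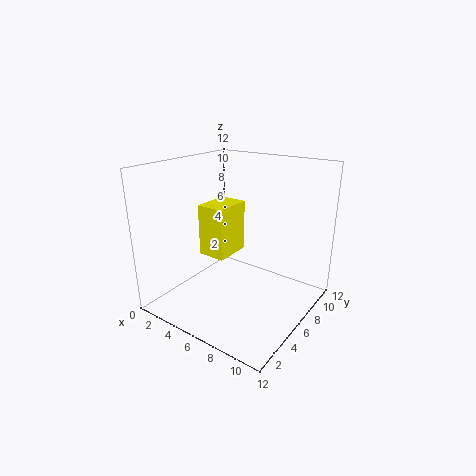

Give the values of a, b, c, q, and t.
a = 0.5, b = 7.25, c = 2.5, q = 3.75, t = 5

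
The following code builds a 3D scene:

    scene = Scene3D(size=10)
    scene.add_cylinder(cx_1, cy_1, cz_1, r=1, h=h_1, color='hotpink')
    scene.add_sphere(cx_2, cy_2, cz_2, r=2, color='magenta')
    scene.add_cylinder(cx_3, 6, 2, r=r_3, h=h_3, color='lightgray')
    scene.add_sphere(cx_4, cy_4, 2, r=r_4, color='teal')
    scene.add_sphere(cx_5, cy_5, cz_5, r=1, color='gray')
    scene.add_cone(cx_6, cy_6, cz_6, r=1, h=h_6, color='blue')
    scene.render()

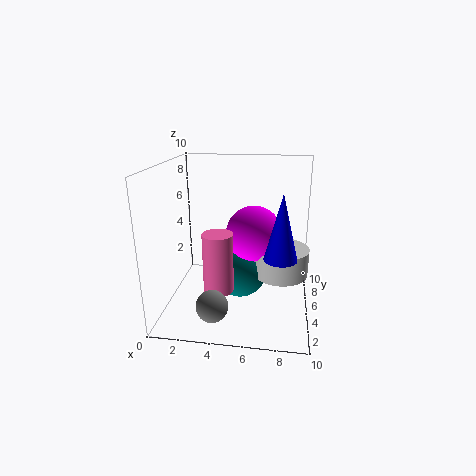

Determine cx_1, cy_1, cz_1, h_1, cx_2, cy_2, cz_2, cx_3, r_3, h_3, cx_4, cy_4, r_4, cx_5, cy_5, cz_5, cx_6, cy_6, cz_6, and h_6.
cx_1 = 4
cy_1 = 3
cz_1 = 2
h_1 = 4
cx_2 = 6
cy_2 = 6
cz_2 = 5
cx_3 = 8
r_3 = 2
h_3 = 2
cx_4 = 5
cy_4 = 6
r_4 = 2
cx_5 = 4
cy_5 = 1
cz_5 = 2
cx_6 = 8
cy_6 = 2
cz_6 = 5
h_6 = 4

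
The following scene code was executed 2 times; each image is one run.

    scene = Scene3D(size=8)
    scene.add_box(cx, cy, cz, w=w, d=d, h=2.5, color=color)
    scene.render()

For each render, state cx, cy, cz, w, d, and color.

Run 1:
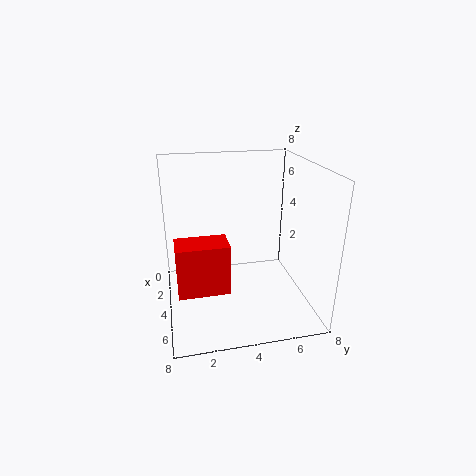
cx = 5.5
cy = 0.5
cz = 2.5
w = 1.5
d = 2.5
color = 'red'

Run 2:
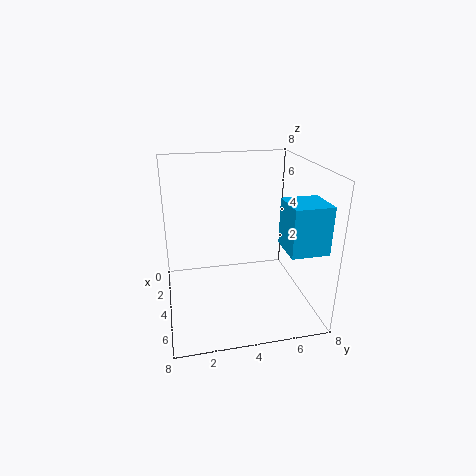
cx = 5
cy = 6
cz = 4
w = 2
d = 2
color = 'deepskyblue'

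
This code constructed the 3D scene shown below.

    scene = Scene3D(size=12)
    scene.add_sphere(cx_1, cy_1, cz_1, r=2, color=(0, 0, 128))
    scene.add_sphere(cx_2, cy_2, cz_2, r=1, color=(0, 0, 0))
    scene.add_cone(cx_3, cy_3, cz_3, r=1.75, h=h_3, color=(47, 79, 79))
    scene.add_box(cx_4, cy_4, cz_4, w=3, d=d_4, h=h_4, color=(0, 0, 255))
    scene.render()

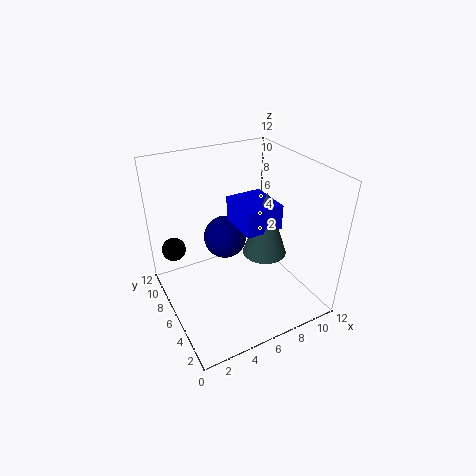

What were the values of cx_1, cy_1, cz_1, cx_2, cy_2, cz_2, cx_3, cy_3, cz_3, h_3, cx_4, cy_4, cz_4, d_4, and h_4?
cx_1 = 6.5
cy_1 = 9.5
cz_1 = 4
cx_2 = 1.25
cy_2 = 8.75
cz_2 = 4.75
cx_3 = 7.5
cy_3 = 4.25
cz_3 = 5.25
h_3 = 5.25
cx_4 = 5.5
cy_4 = 3.5
cz_4 = 7.5
d_4 = 3.5
h_4 = 2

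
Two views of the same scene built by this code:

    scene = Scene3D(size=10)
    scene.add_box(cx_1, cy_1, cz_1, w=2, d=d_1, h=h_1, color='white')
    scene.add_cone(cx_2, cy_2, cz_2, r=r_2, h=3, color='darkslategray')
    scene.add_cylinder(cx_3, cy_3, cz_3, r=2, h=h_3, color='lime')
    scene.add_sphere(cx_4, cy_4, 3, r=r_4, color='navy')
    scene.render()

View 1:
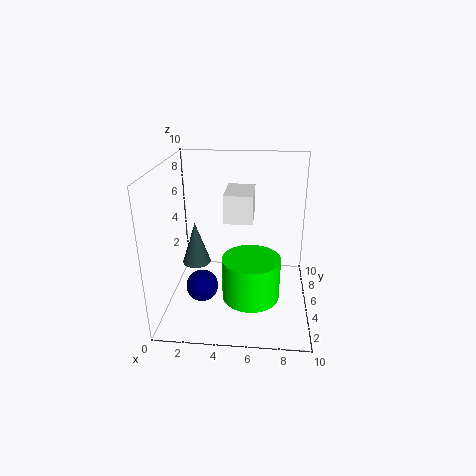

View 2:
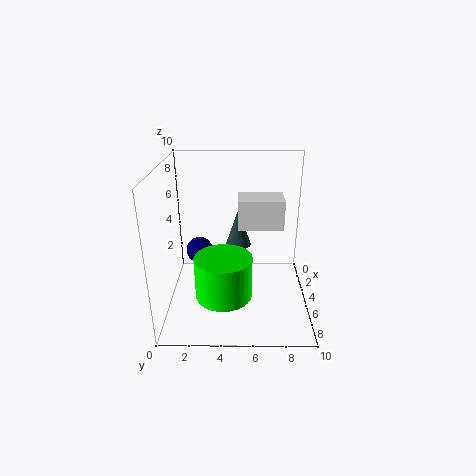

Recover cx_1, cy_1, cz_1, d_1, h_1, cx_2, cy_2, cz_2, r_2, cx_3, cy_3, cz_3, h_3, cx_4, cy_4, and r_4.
cx_1 = 4; cy_1 = 5; cz_1 = 6; d_1 = 3; h_1 = 2; cx_2 = 2; cy_2 = 5; cz_2 = 3; r_2 = 1; cx_3 = 6; cy_3 = 4; cz_3 = 1; h_3 = 3; cx_4 = 3; cy_4 = 2; r_4 = 1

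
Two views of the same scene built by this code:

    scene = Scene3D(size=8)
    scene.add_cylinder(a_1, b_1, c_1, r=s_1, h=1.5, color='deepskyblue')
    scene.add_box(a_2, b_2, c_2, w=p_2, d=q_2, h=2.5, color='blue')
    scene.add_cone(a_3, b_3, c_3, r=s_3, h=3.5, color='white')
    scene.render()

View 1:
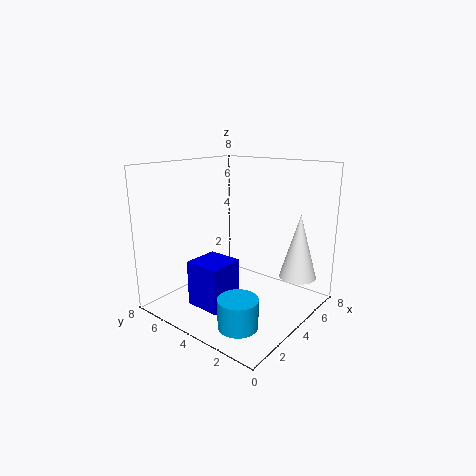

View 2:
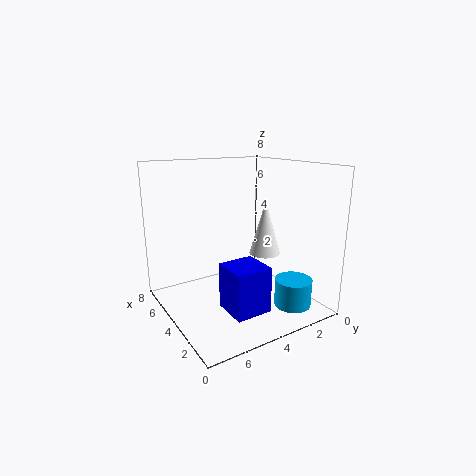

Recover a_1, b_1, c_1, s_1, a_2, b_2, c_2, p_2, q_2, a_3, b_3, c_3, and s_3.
a_1 = 1.5; b_1 = 2; c_1 = 0.5; s_1 = 1; a_2 = 1.5; b_2 = 3.5; c_2 = 0.5; p_2 = 2; q_2 = 2; a_3 = 5.5; b_3 = 1; c_3 = 2; s_3 = 1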